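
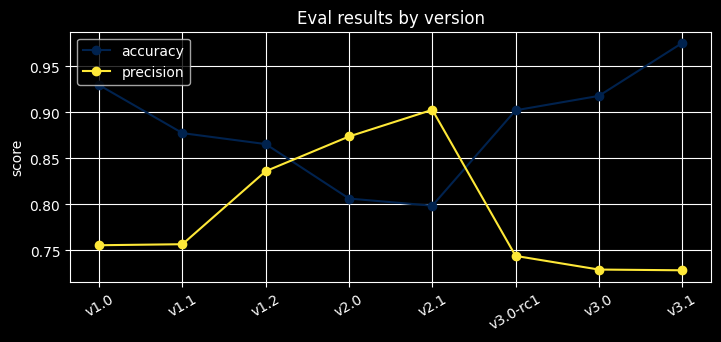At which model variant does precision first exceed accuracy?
v1.2: precision ≈ 0.85 vs accuracy ≈ 0.85 (not yet); v2.0: precision ≈ 0.85 vs accuracy ≈ 0.80 (first crossover).

v2.0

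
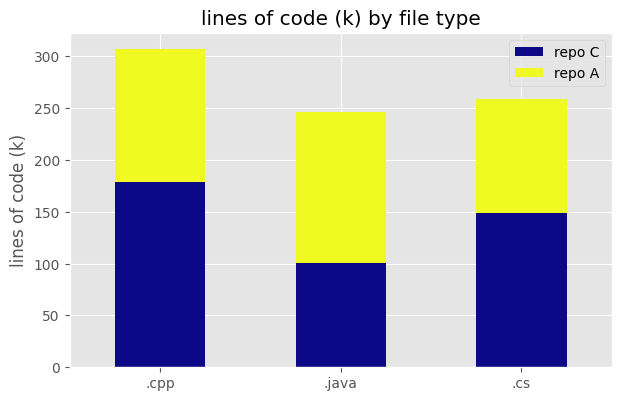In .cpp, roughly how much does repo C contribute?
≈ 200

repo C top ≈ 200, bottom ≈ 0; segment ≈ 200.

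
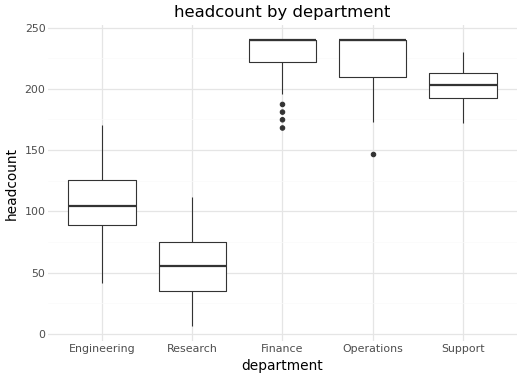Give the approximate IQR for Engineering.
≈ 40

Q3 ≈ 120, Q1 ≈ 80; IQR ≈ 40.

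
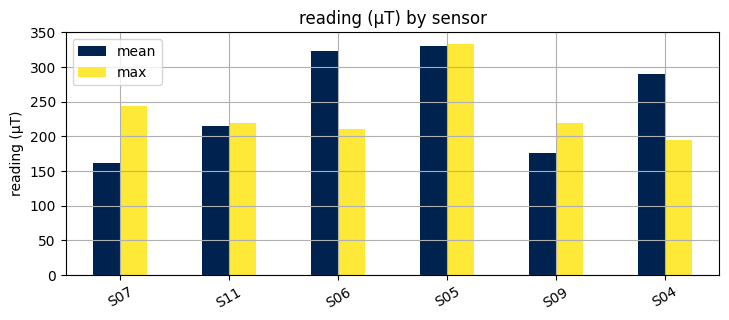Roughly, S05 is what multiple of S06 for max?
≈ 1.75×

S05 ≈ 350, S06 ≈ 200; 350/200 ≈ 1.75.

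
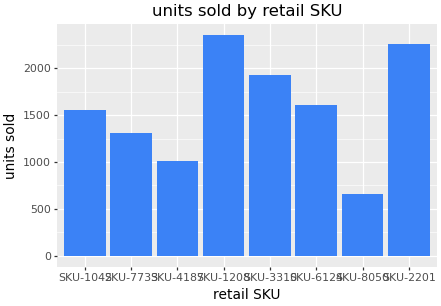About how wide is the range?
≈ 1800

Max SKU-1208 ≈ 2400, min SKU-8050 ≈ 600; range ≈ 1800.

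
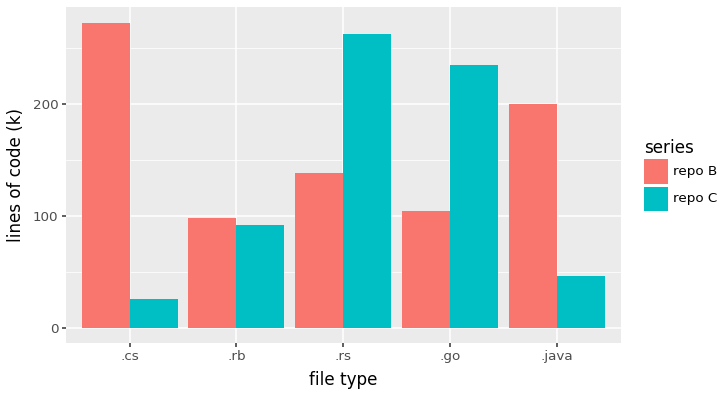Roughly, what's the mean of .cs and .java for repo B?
(275 + 200) / 2 ≈ 238.

≈ 238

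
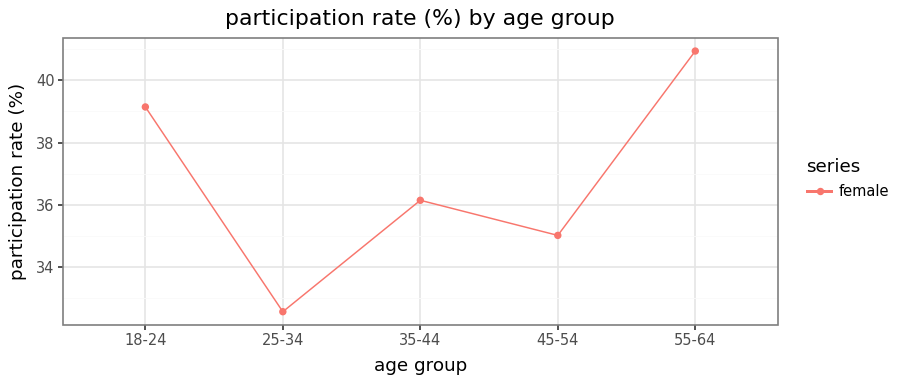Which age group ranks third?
35-44

Top 4: 55-64 ≈ 41, 18-24 ≈ 39, 35-44 ≈ 36, 45-54 ≈ 35.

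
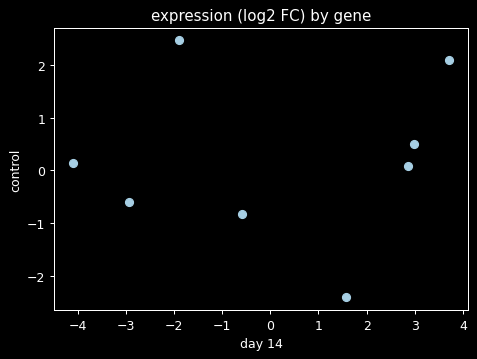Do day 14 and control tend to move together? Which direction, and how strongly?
Points are roughly uncorrelated; weak (|r| ≈ 0.1).

no clear correlation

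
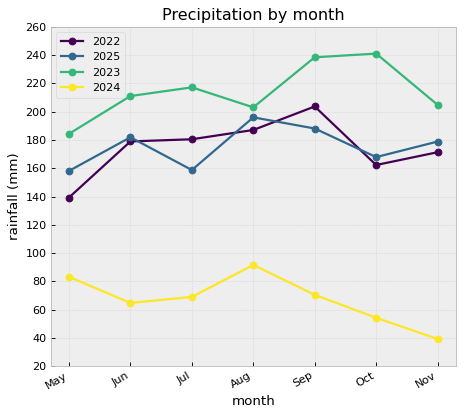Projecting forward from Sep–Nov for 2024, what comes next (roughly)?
Last three: 80, 60, 40 → slope ≈ -20/step → next ≈ 20.

≈ 20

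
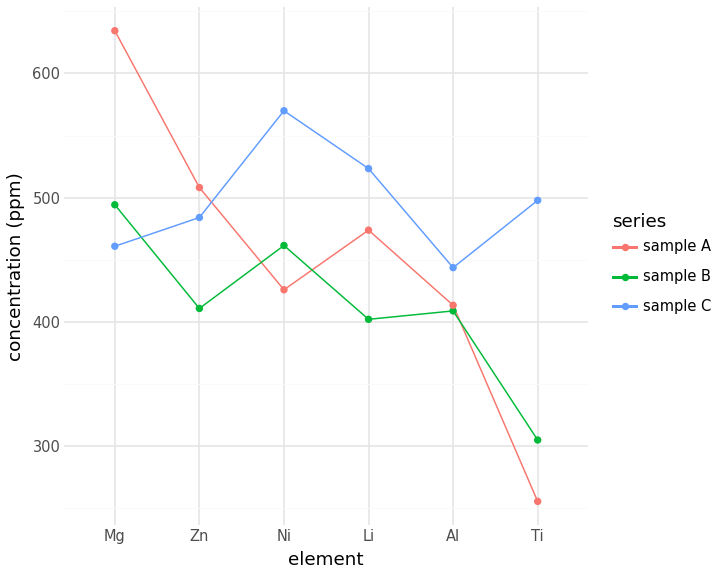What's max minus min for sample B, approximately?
≈ 200

Max Mg ≈ 500, min Ti ≈ 300; range ≈ 200.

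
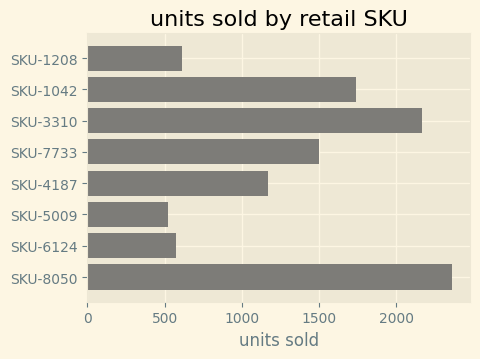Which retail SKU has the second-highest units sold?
SKU-3310

Top 3: SKU-8050 ≈ 2400, SKU-3310 ≈ 2200, SKU-1042 ≈ 1800.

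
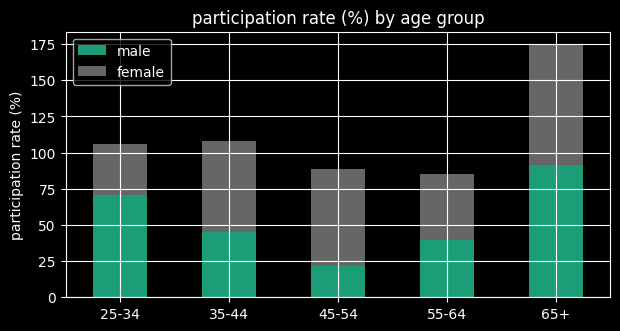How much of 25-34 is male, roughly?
male top ≈ 80, bottom ≈ 0; segment ≈ 80.

≈ 80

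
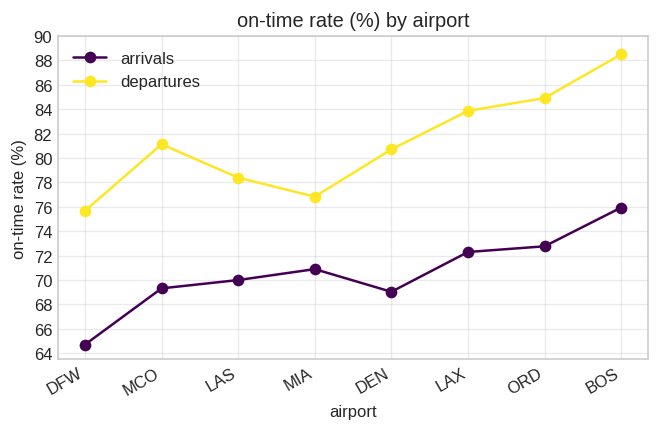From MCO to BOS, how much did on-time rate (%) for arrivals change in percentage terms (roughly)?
≈ +8.6%

MCO ≈ 70, BOS ≈ 76; (76 − 70) / 70 ≈ +8.6%.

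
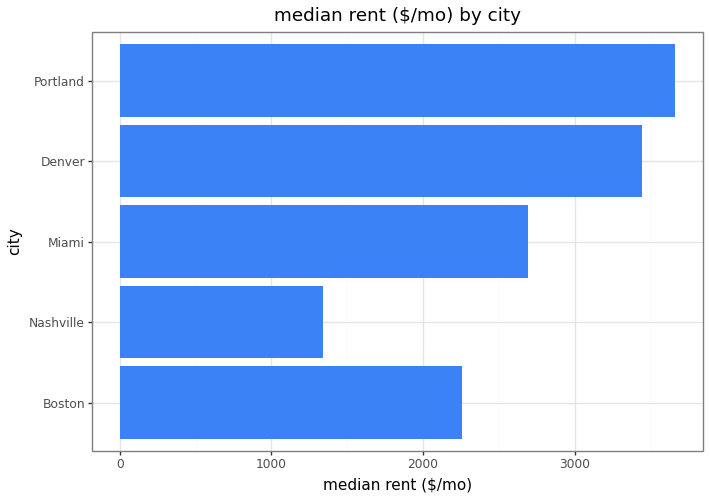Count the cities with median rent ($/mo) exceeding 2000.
Above 2000: Boston, Miami, Denver, Portland.

4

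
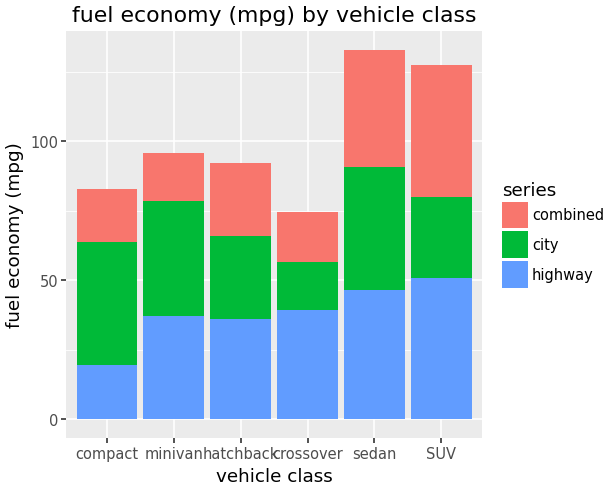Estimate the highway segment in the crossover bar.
≈ 40

highway top ≈ 40, bottom ≈ 0; segment ≈ 40.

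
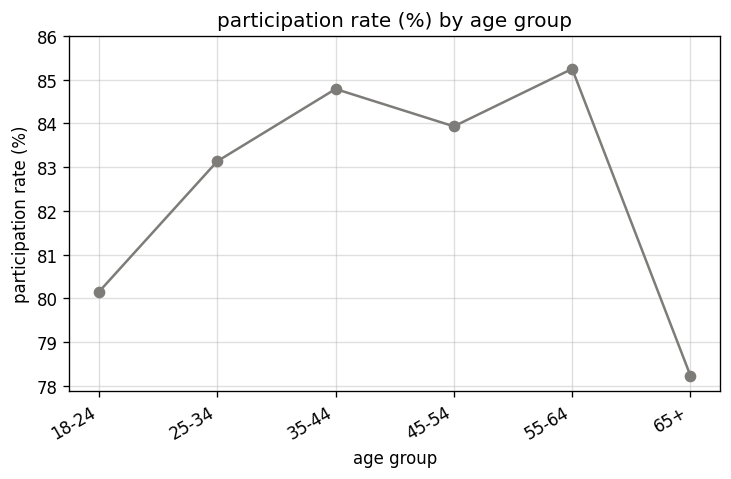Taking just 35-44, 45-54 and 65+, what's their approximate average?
≈ 82

(85 + 84 + 78) / 3 ≈ 82.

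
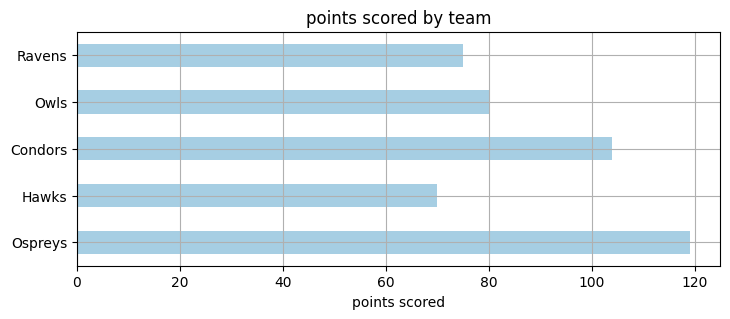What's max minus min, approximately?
Max Ospreys ≈ 120, min Hawks ≈ 70; range ≈ 50.

≈ 50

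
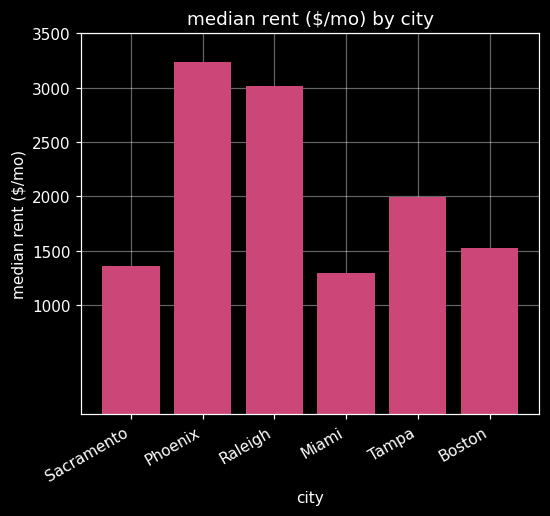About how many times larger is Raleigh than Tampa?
Raleigh ≈ 3000, Tampa ≈ 2000; 3000/2000 ≈ 1.5.

≈ 1.5×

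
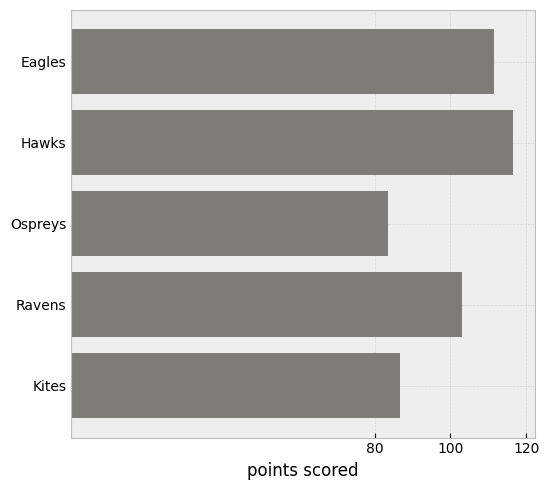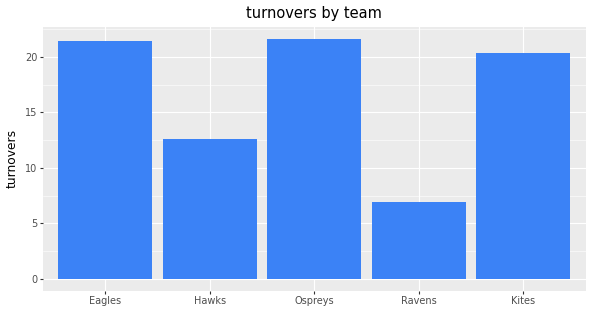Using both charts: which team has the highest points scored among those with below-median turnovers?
Chart 2 median turnovers ≈ 20; below-median teams: Hawks, Ravens. Among those, Hawks has the highest points scored (≈ 120).

Hawks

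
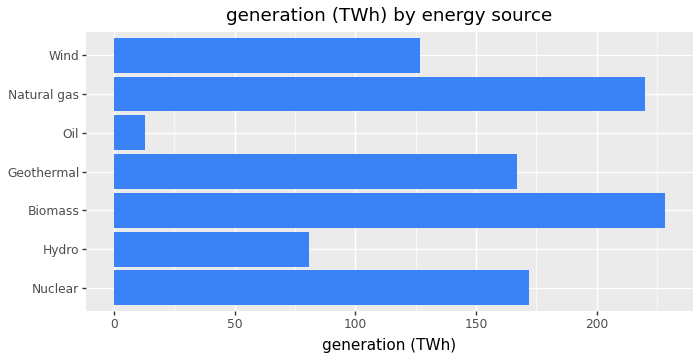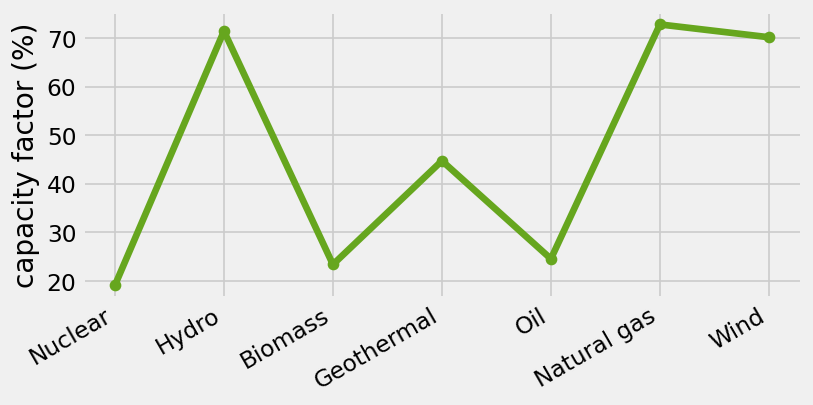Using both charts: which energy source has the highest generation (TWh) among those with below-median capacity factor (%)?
Chart 2 median capacity factor (%) ≈ 40; below-median energy sources: Nuclear, Biomass, Oil. Among those, Biomass has the highest generation (TWh) (≈ 225).

Biomass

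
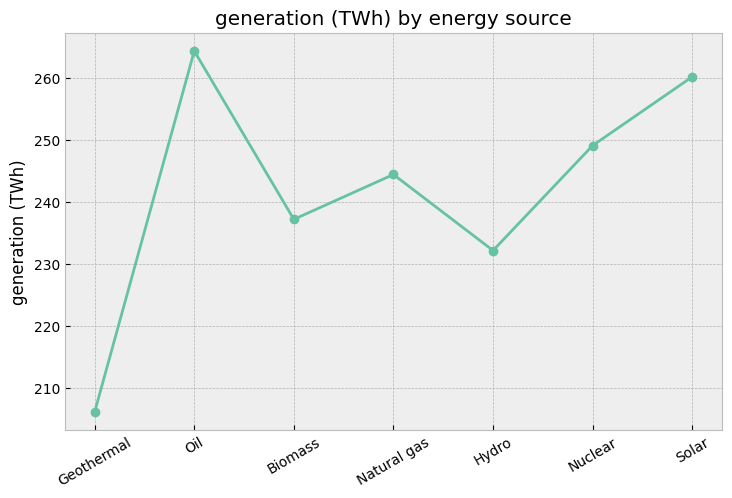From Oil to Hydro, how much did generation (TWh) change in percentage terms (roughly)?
≈ -13.2%

Oil ≈ 265, Hydro ≈ 230; (230 − 265) / 265 ≈ -13.2%.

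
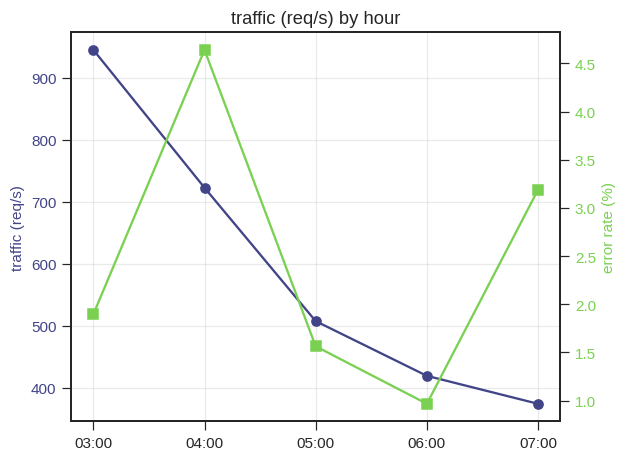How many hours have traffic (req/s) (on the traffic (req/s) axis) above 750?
1

Above 750: 03:00.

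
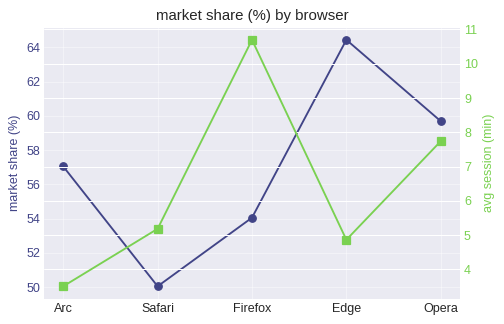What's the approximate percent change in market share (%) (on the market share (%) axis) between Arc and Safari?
≈ -13.8%

Arc ≈ 58, Safari ≈ 50; (50 − 58) / 58 ≈ -13.8%.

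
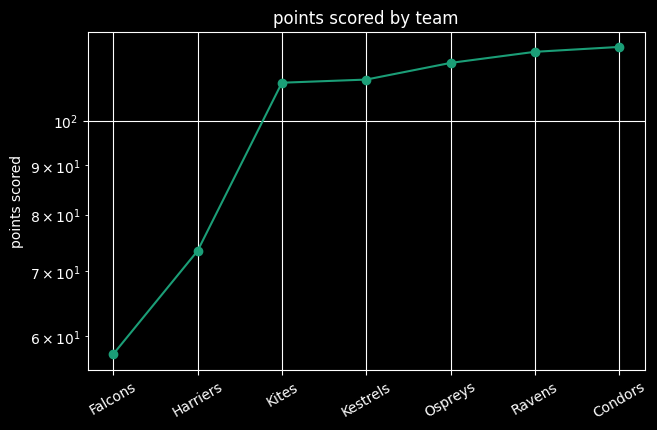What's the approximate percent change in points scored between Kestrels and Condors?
Kestrels ≈ 110, Condors ≈ 120; (120 − 110) / 110 ≈ +9.1%.

≈ +9.1%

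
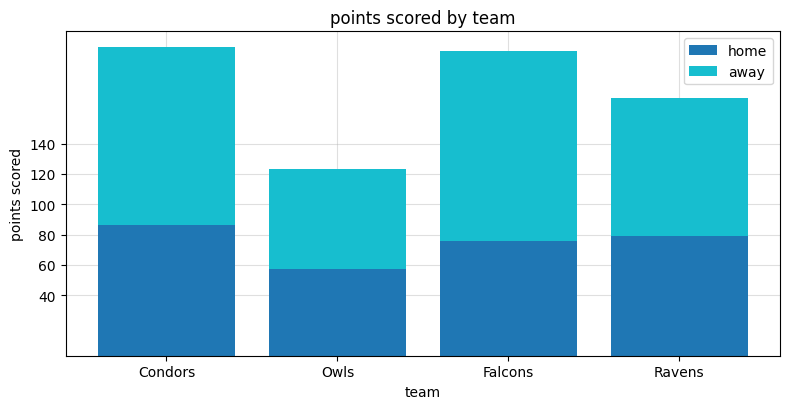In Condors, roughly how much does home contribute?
≈ 80

home top ≈ 80, bottom ≈ 0; segment ≈ 80.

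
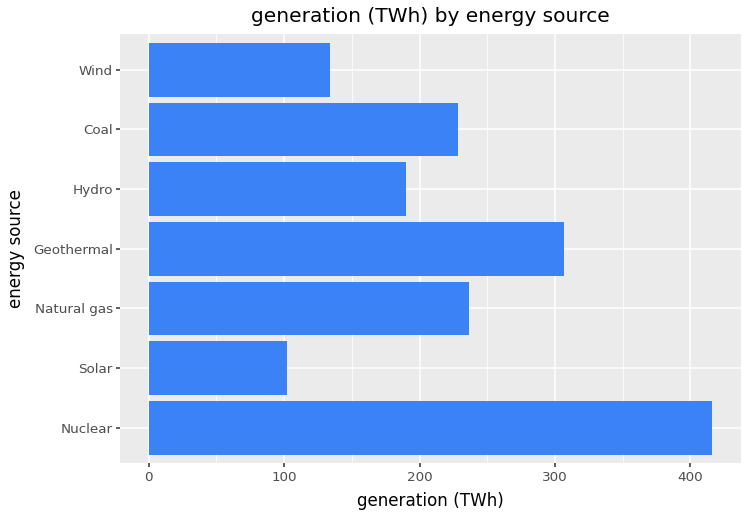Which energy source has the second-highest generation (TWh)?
Geothermal

Top 3: Nuclear ≈ 400, Geothermal ≈ 300, Natural gas ≈ 250.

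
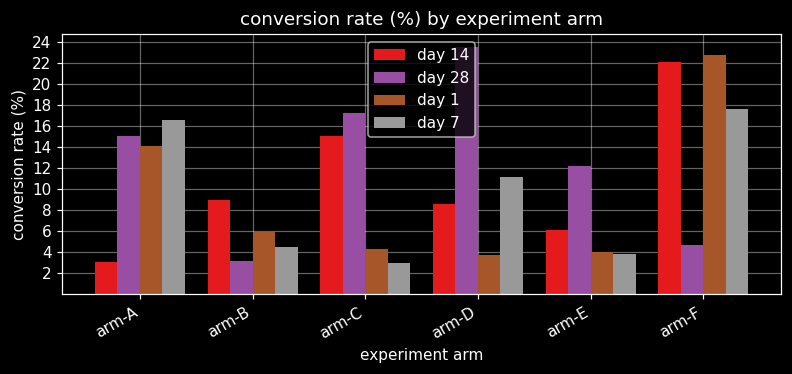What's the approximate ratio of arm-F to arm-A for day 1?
arm-F ≈ 22, arm-A ≈ 14; 22/14 ≈ 1.57.

≈ 1.57×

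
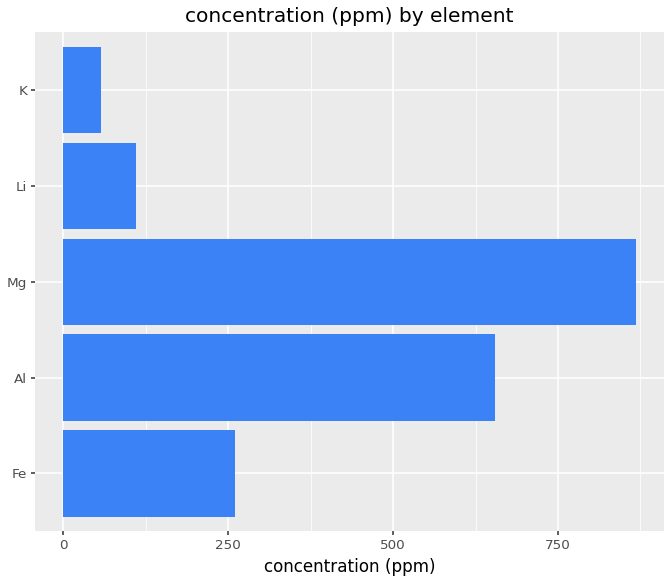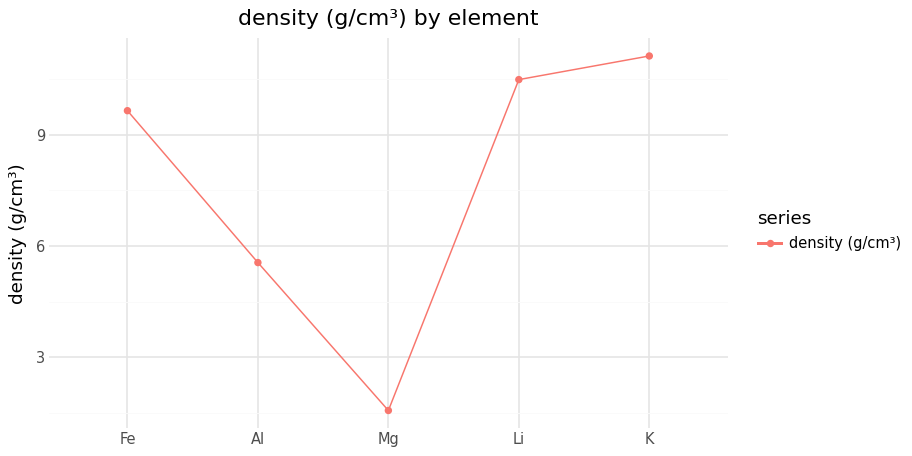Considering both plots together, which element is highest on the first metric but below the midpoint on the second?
Mg

Chart 2 median density (g/cm³) ≈ 10; below-median elements: Al, Mg. Among those, Mg has the highest concentration (ppm) (≈ 900).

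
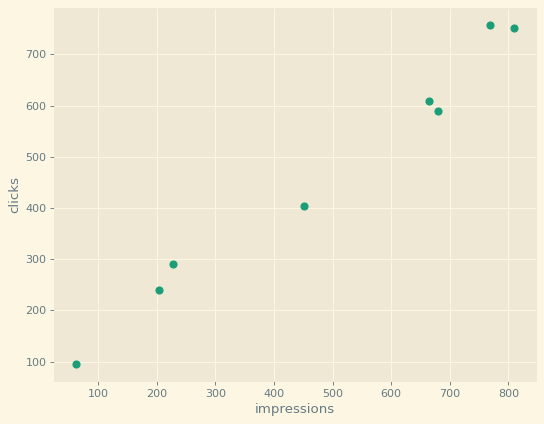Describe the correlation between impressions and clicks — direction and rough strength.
Points are positively correlated; strong (|r| ≈ 1.0).

positive, strong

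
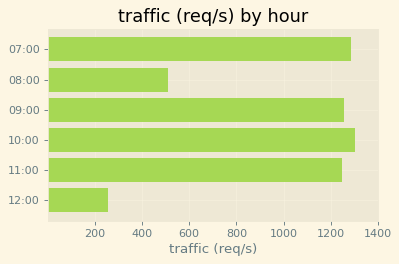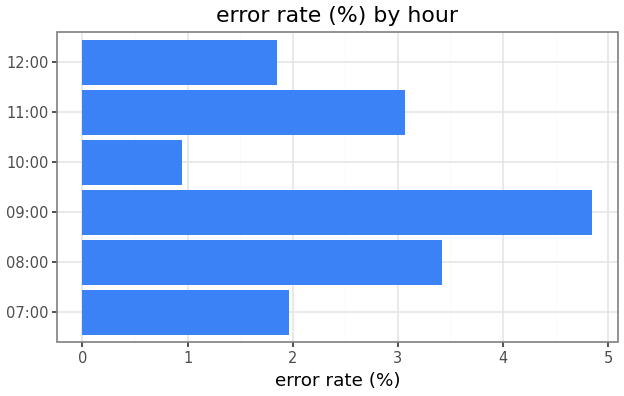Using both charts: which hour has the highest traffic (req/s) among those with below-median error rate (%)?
Chart 2 median error rate (%) ≈ 2.5; below-median hours: 07:00, 10:00, 12:00. Among those, 10:00 has the highest traffic (req/s) (≈ 1400).

10:00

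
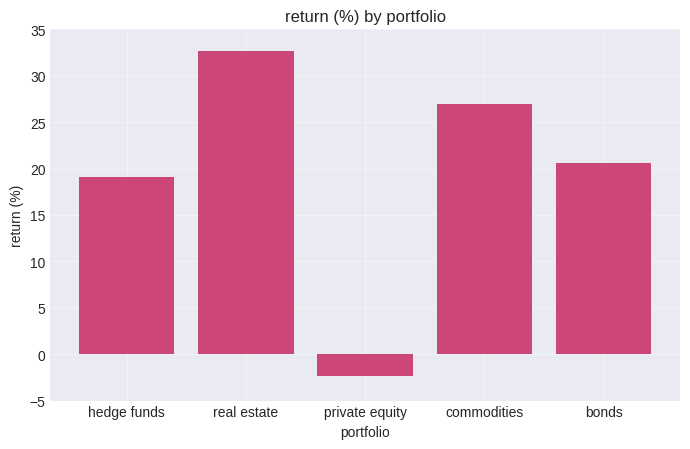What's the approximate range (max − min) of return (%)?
Max real estate ≈ 35, min private equity ≈ 0; range ≈ 35.

≈ 35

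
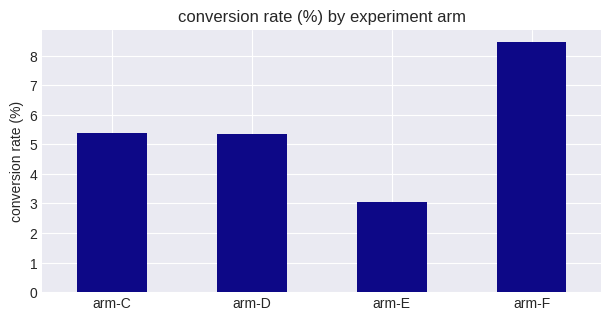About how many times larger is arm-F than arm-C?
arm-F ≈ 8, arm-C ≈ 5; 8/5 ≈ 1.6.

≈ 1.6×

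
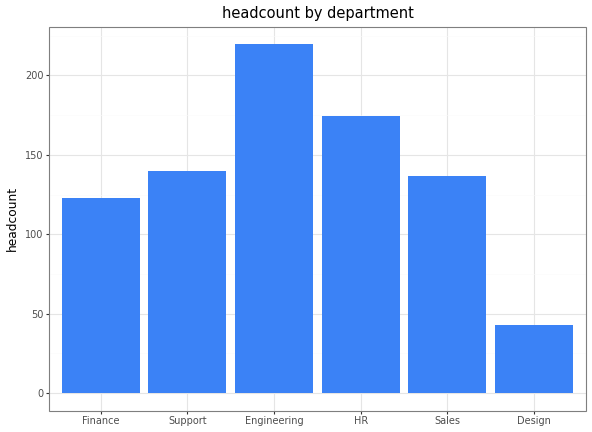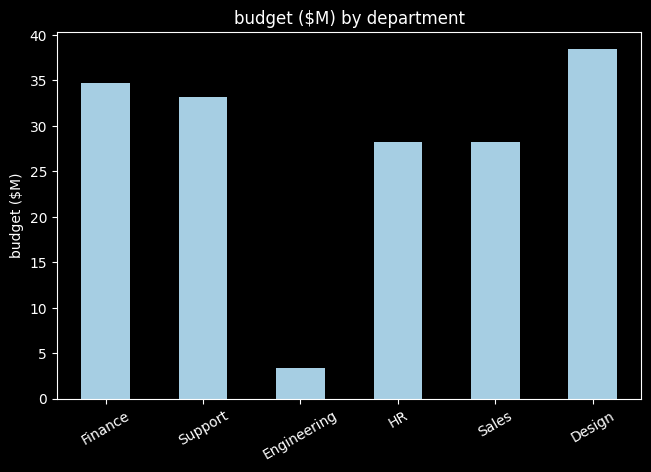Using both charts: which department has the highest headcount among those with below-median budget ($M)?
Engineering

Chart 2 median budget ($M) ≈ 30; below-median departments: Engineering, HR, Sales. Among those, Engineering has the highest headcount (≈ 225).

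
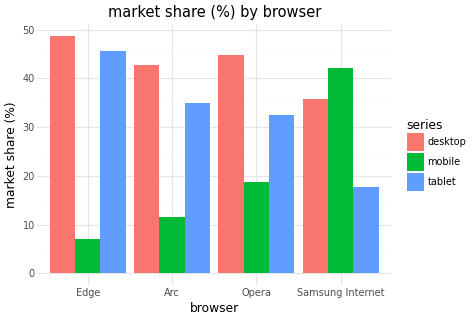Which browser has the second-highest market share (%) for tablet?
Arc

Top 3 for tablet: Edge ≈ 45, Arc ≈ 35, Opera ≈ 30.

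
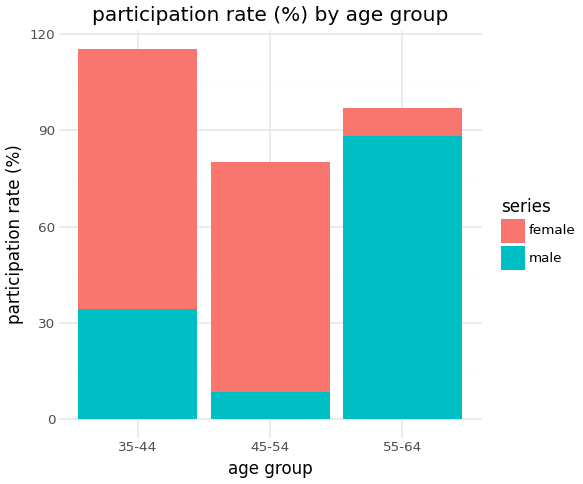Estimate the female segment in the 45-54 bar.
≈ 70

female top ≈ 80, bottom ≈ 10; segment ≈ 70.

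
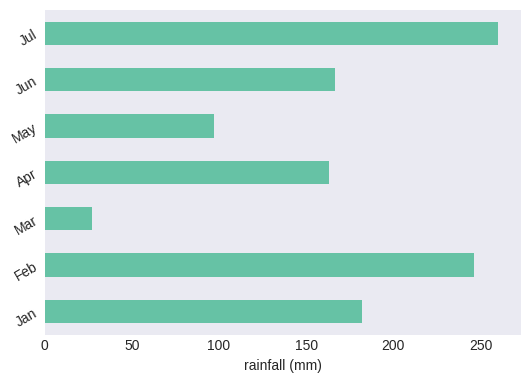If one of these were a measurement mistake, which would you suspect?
Mar ≈ 25; the rest sit between ≈ 100 and ≈ 250.

Mar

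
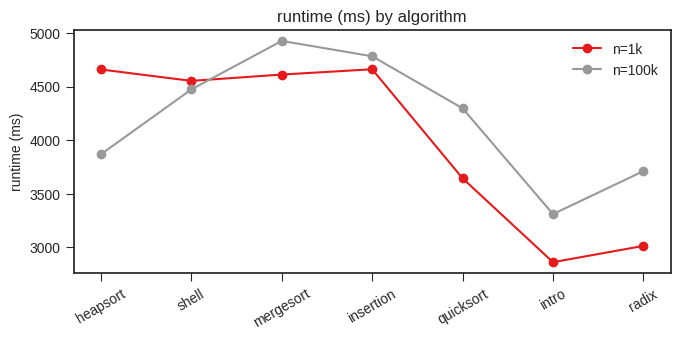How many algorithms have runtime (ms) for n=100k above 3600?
Above 3600: heapsort, shell, mergesort, insertion, quicksort, radix.

6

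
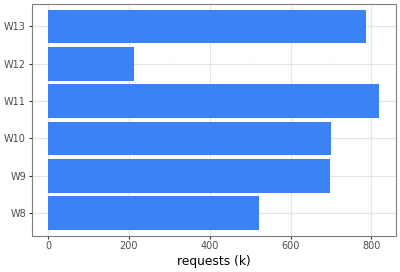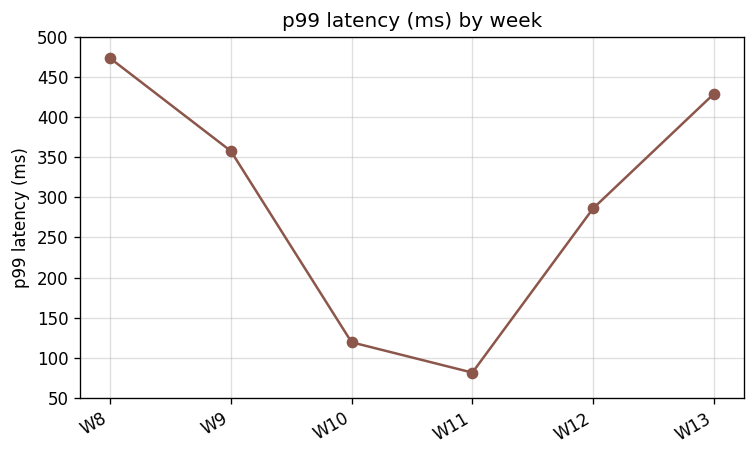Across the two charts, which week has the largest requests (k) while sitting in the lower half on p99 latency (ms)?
Chart 2 median p99 latency (ms) ≈ 300; below-median weeks: W10, W11, W12. Among those, W11 has the highest requests (k) (≈ 800).

W11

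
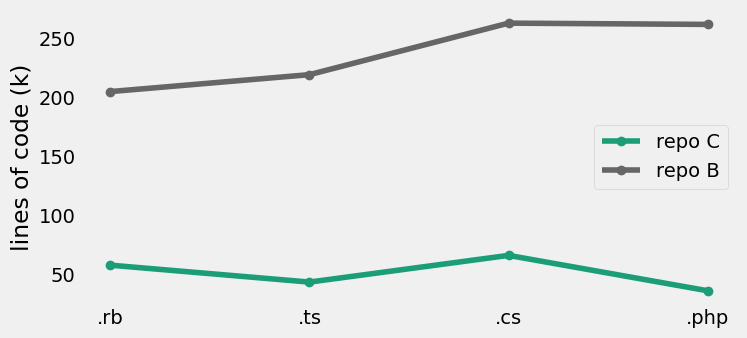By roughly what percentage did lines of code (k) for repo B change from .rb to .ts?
≈ +10%

.rb ≈ 200, .ts ≈ 220; (220 − 200) / 200 ≈ +10%.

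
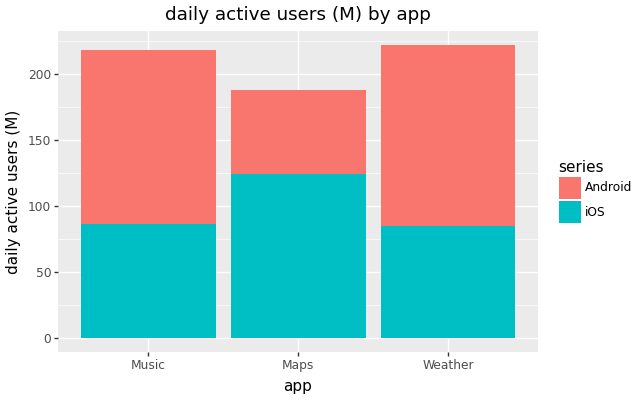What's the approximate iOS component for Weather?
≈ 80

iOS top ≈ 80, bottom ≈ 0; segment ≈ 80.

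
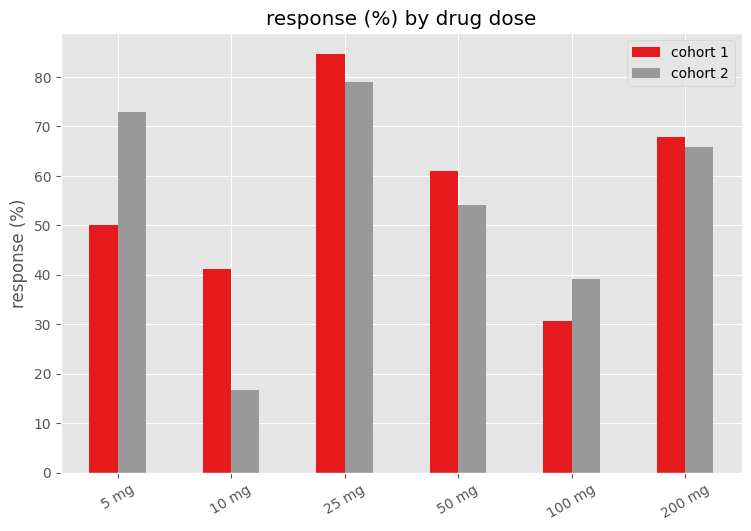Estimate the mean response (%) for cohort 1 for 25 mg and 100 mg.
≈ 55

(80 + 30) / 2 ≈ 55.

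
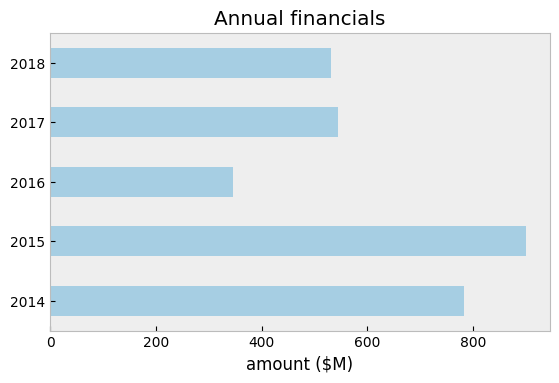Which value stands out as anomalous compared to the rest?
2015 ≈ 900; the rest sit between ≈ 300 and ≈ 800.

2015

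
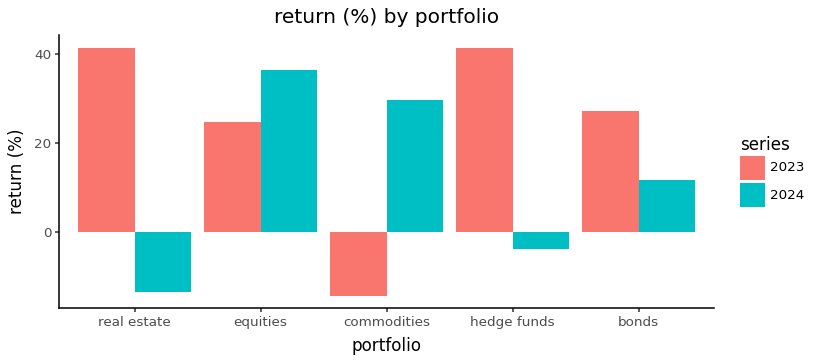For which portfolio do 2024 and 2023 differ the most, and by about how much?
real estate: 2024 ≈ -15, 2023 ≈ 40 → gap ≈ 55. Next-largest (hedge funds) is only ≈ 45.

real estate, ≈ 55 %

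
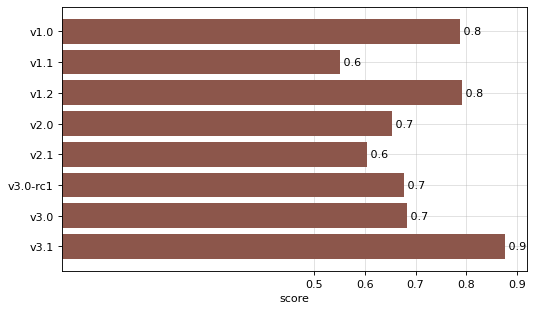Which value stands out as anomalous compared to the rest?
v3.1 ≈ 0.9; the rest sit between ≈ 0.6 and ≈ 0.8.

v3.1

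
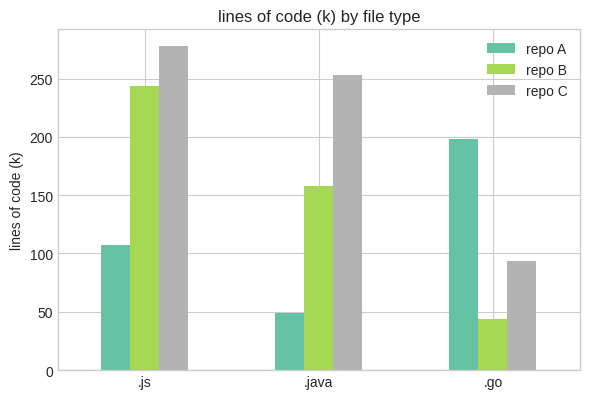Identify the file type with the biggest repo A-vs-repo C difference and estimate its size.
.java: repo A ≈ 50, repo C ≈ 250 → gap ≈ 200. Next-largest (.js) is only ≈ 175.

.java, ≈ 200 k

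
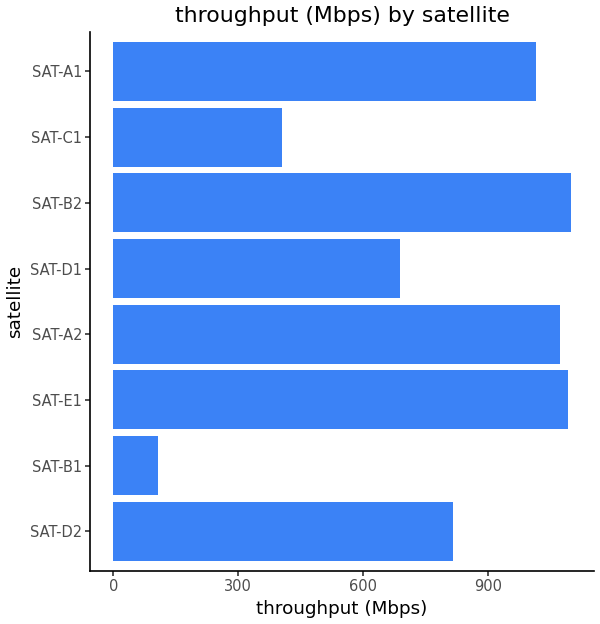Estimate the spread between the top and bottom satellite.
≈ 1000

Max SAT-B2 ≈ 1100, min SAT-B1 ≈ 100; range ≈ 1000.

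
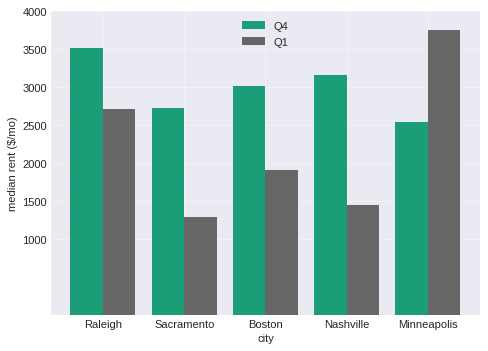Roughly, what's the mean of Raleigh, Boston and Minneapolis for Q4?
≈ 3000

(3500 + 3000 + 2500) / 3 ≈ 3000.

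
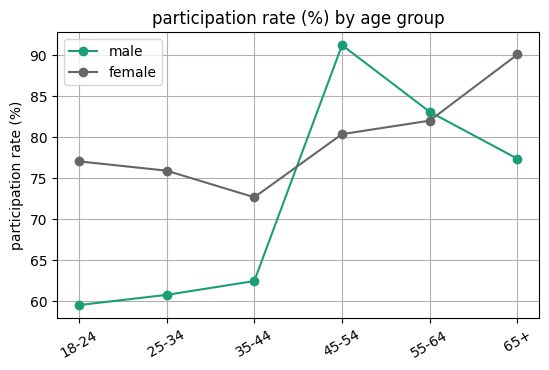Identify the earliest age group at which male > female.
45-54

35-44: male ≈ 60 vs female ≈ 75 (not yet); 45-54: male ≈ 90 vs female ≈ 80 (first crossover).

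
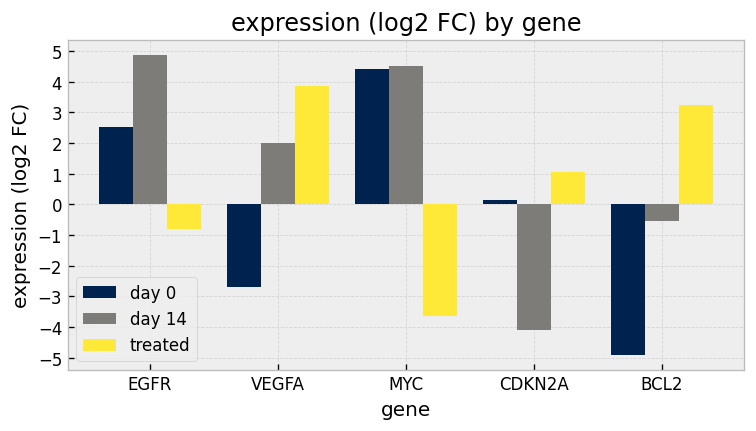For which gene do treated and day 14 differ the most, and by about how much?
MYC, ≈ 9 log2 FC

MYC: treated ≈ -4, day 14 ≈ 5 → gap ≈ 9. Next-largest (EGFR) is only ≈ 6.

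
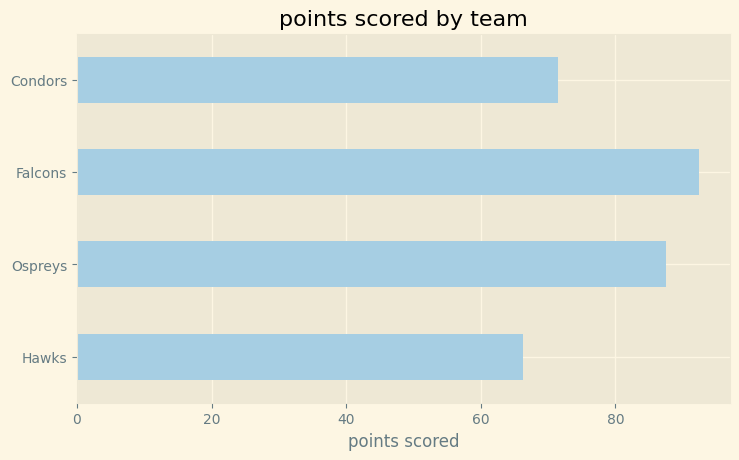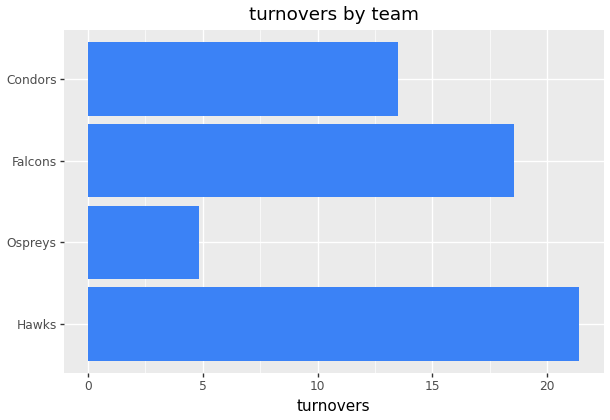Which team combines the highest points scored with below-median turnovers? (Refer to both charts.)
Chart 2 median turnovers ≈ 16; below-median teams: Ospreys, Condors. Among those, Ospreys has the highest points scored (≈ 90).

Ospreys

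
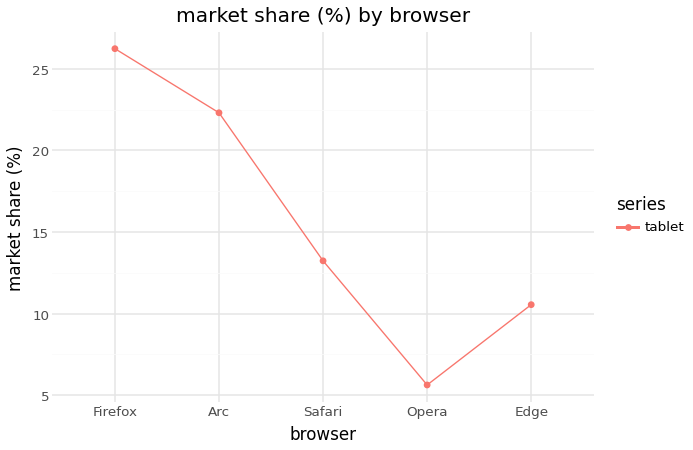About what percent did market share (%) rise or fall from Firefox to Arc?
Firefox ≈ 26, Arc ≈ 22; (22 − 26) / 26 ≈ -15.4%.

≈ -15.4%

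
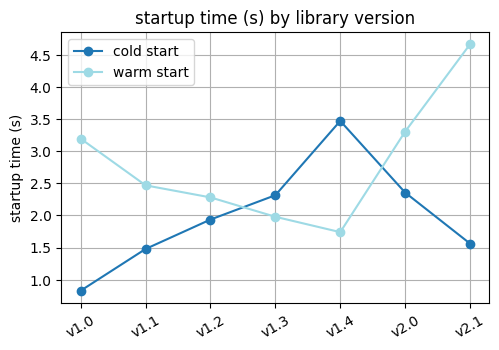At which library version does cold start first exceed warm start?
v1.3

v1.2: cold start ≈ 2.0 vs warm start ≈ 2.5 (not yet); v1.3: cold start ≈ 2.5 vs warm start ≈ 2.0 (first crossover).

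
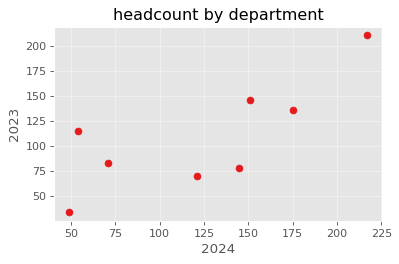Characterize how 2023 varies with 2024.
Points are positively correlated; strong (|r| ≈ 0.8).

positive, strong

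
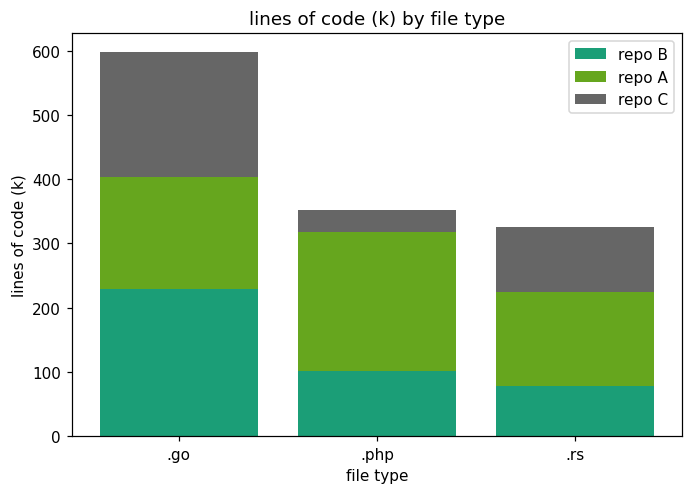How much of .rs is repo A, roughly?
repo A top ≈ 250, bottom ≈ 100; segment ≈ 150.

≈ 150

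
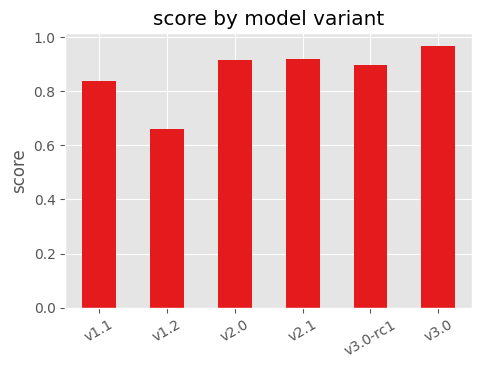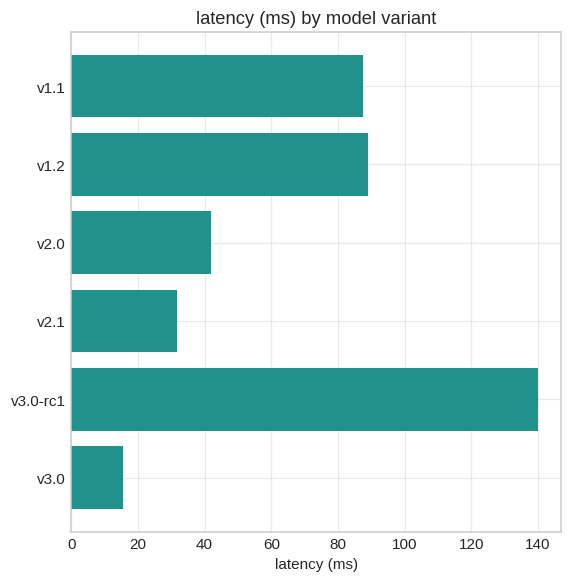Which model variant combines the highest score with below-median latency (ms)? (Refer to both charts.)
Chart 2 median latency (ms) ≈ 60; below-median model variants: v2.0, v2.1, v3.0. Among those, v3.0 has the highest score (≈ 1).

v3.0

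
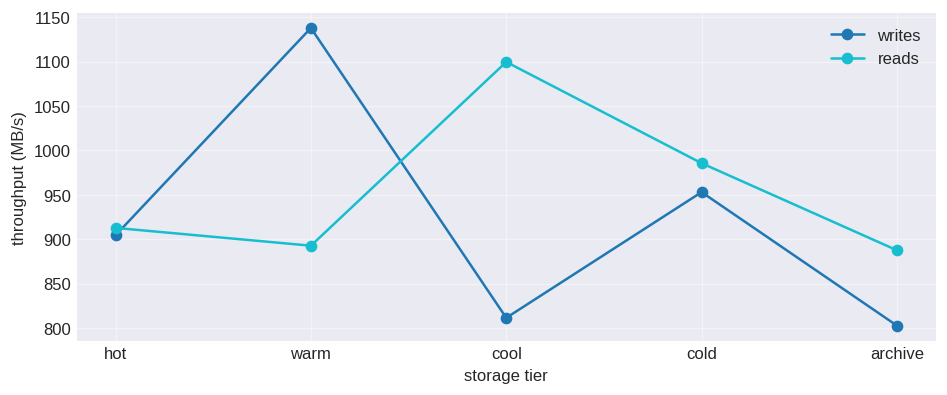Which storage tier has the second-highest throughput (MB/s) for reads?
cold

Top 3 for reads: cool ≈ 1100, cold ≈ 1000, hot ≈ 900.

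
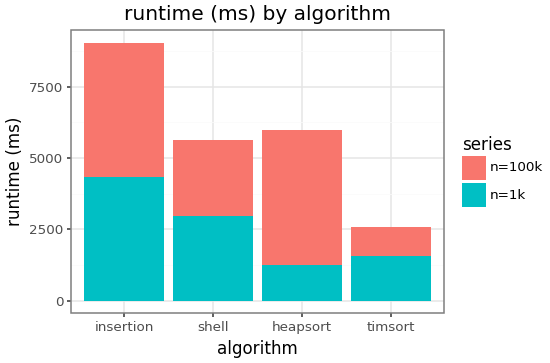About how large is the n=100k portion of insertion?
≈ 5000

n=100k top ≈ 9000, bottom ≈ 4000; segment ≈ 5000.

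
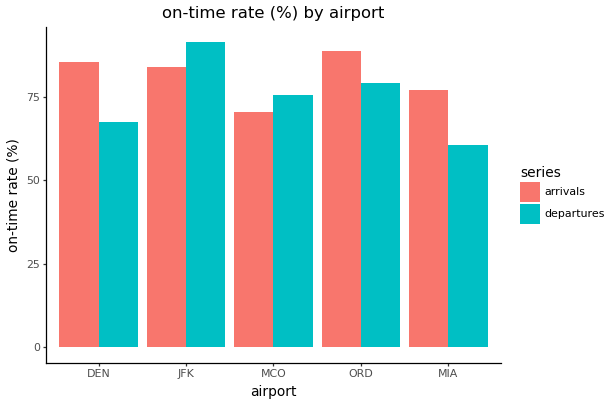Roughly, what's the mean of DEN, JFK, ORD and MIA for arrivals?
(90 + 80 + 90 + 80) / 4 ≈ 85.

≈ 85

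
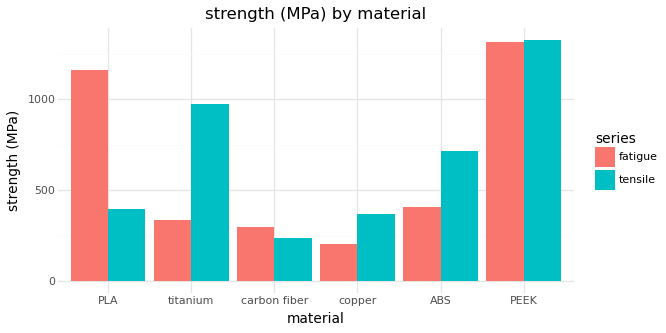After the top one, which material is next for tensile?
titanium

Top 3 for tensile: PEEK ≈ 1400, titanium ≈ 1000, ABS ≈ 800.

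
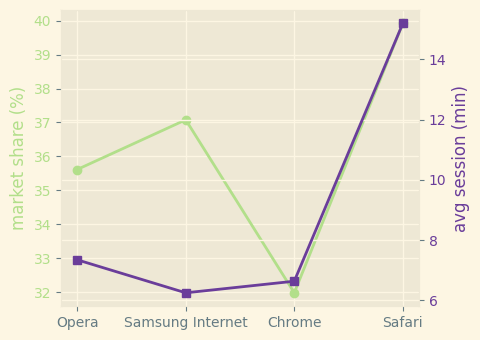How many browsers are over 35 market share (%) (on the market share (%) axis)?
Above 35: Opera, Samsung Internet, Safari.

3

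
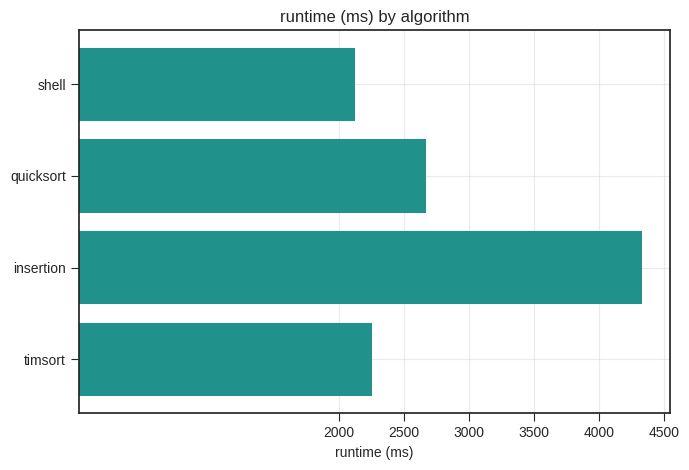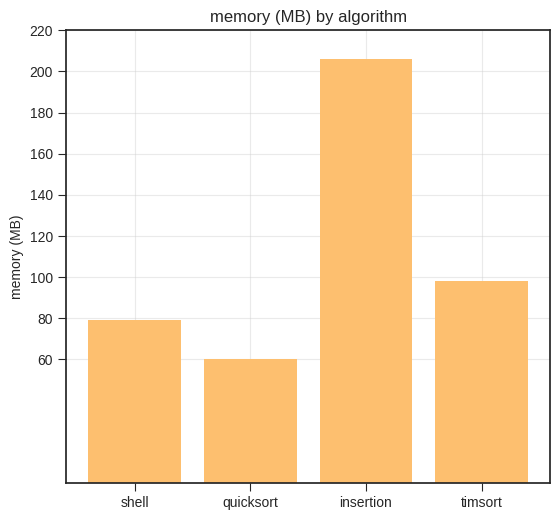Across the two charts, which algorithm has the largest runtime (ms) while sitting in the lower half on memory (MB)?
quicksort

Chart 2 median memory (MB) ≈ 80; below-median algorithms: shell, quicksort. Among those, quicksort has the highest runtime (ms) (≈ 2500).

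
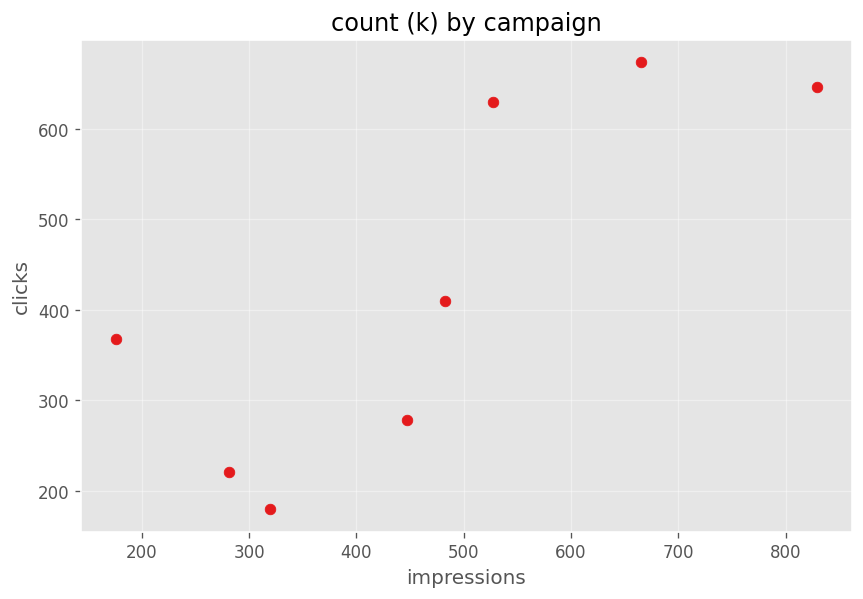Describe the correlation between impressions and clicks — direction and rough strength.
positive, strong

Points are positively correlated; strong (|r| ≈ 0.8).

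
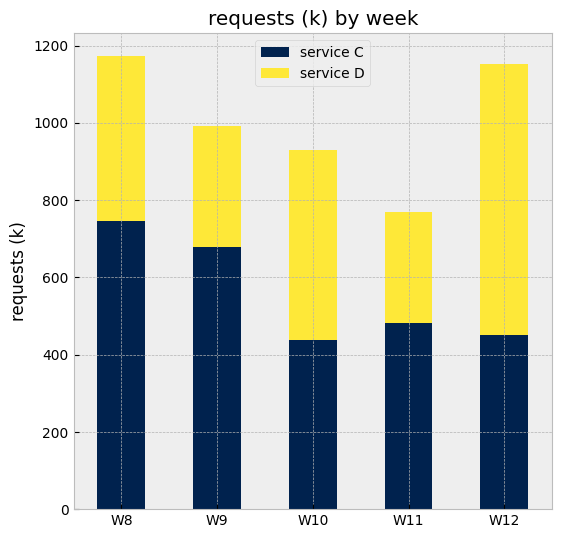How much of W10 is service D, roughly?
service D top ≈ 900, bottom ≈ 400; segment ≈ 500.

≈ 500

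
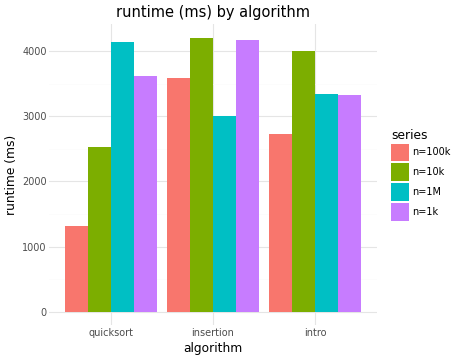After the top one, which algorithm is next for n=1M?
intro

Top 3 for n=1M: quicksort ≈ 4000, intro ≈ 3500, insertion ≈ 3000.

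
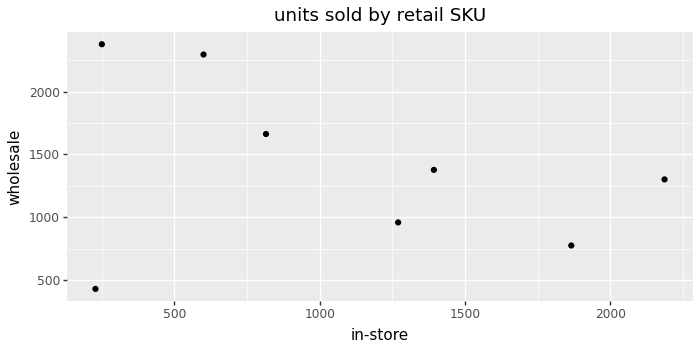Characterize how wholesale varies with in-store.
Points are negatively correlated; weak (|r| ≈ 0.3).

negative, weak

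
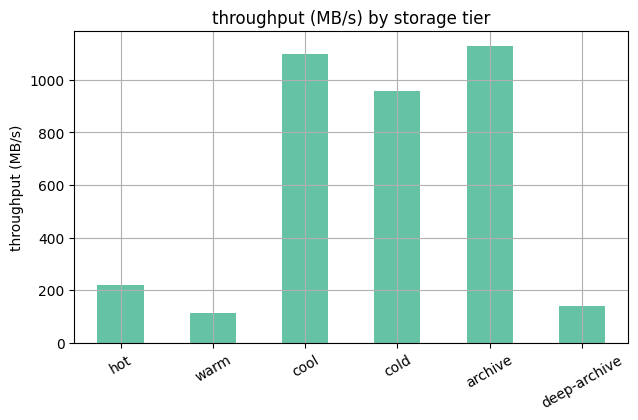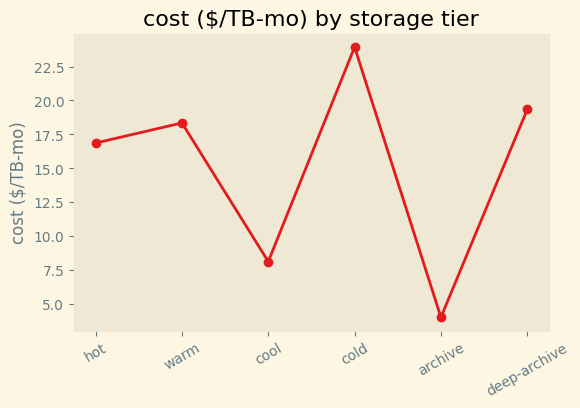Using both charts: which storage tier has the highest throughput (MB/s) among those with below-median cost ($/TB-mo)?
archive

Chart 2 median cost ($/TB-mo) ≈ 20; below-median storage tiers: hot, cool, archive. Among those, archive has the highest throughput (MB/s) (≈ 1200).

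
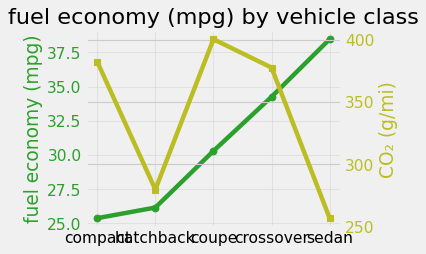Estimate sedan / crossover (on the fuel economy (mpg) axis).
≈ 1.12×

sedan ≈ 38, crossover ≈ 34; 38/34 ≈ 1.12.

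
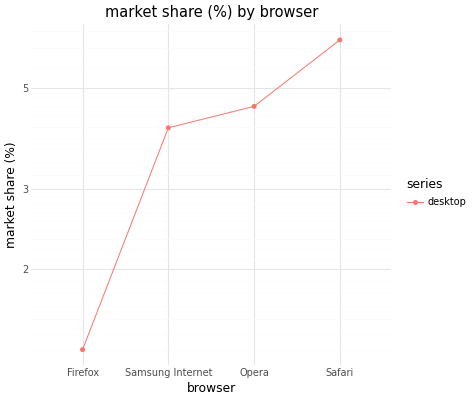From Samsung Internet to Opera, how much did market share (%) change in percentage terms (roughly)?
Samsung Internet ≈ 4.0, Opera ≈ 4.5; (4.5 − 4.0) / 4.0 ≈ +12.5%.

≈ +12.5%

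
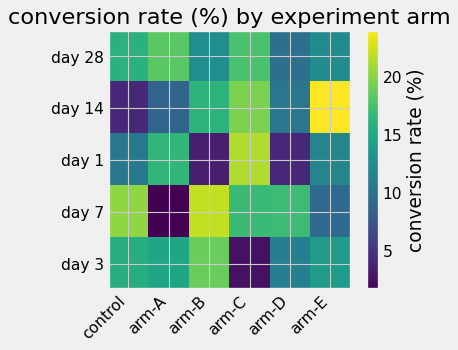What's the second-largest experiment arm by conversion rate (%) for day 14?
arm-C

Top 3 for day 14: arm-E ≈ 24, arm-C ≈ 20, arm-B ≈ 16.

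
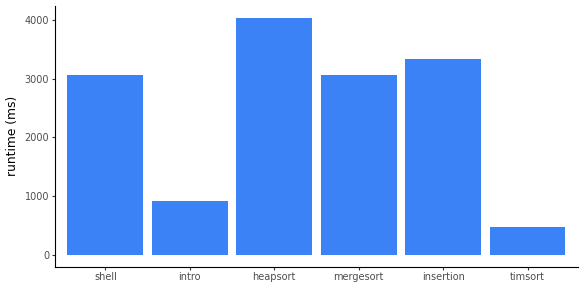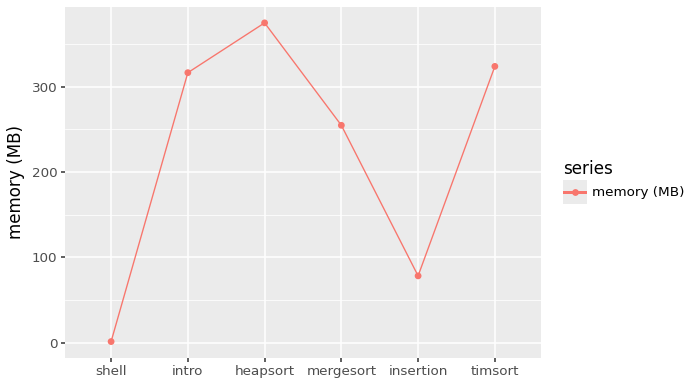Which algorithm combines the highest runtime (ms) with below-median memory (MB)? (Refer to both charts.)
Chart 2 median memory (MB) ≈ 300; below-median algorithms: shell, mergesort, insertion. Among those, insertion has the highest runtime (ms) (≈ 3500).

insertion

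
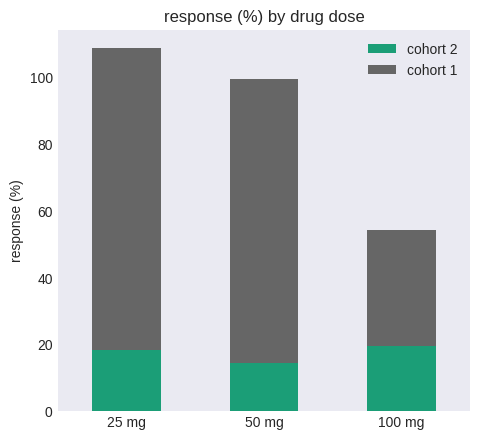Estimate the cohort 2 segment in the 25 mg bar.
cohort 2 top ≈ 20, bottom ≈ 0; segment ≈ 20.

≈ 20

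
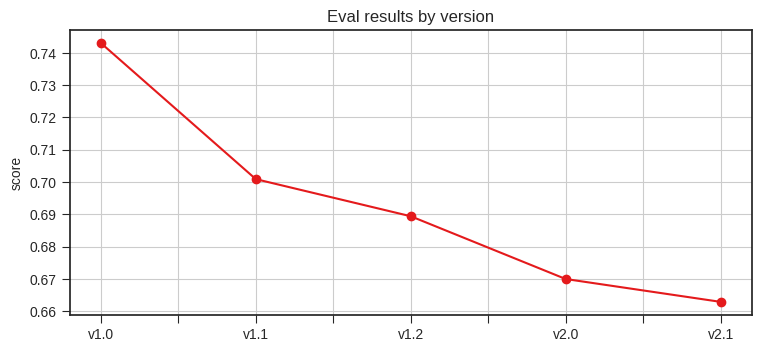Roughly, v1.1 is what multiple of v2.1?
≈ 1.06×

v1.1 ≈ 0.70, v2.1 ≈ 0.66; 0.70/0.66 ≈ 1.06.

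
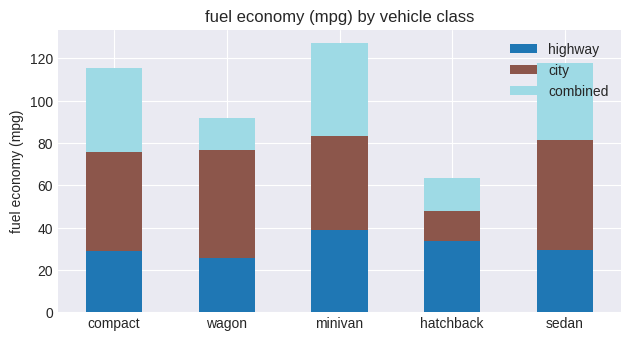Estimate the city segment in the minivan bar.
≈ 40

city top ≈ 80, bottom ≈ 40; segment ≈ 40.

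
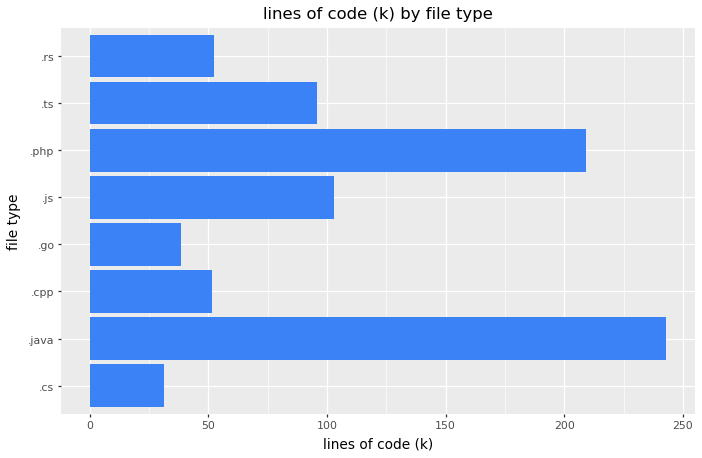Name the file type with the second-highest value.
Top 3: .java ≈ 250, .php ≈ 200, .js ≈ 100.

.php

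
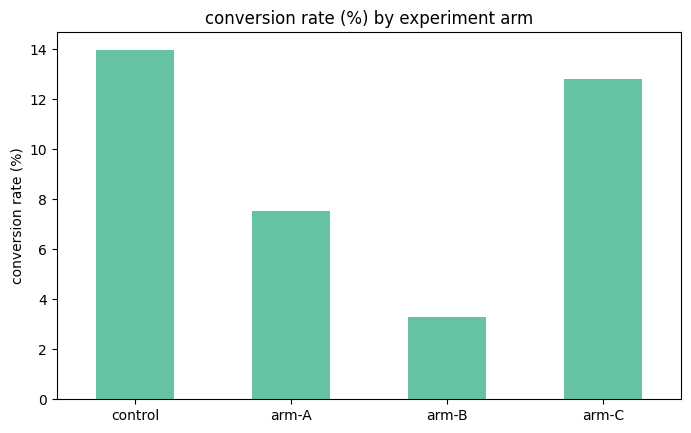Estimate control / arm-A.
control ≈ 14, arm-A ≈ 8; 14/8 ≈ 1.75.

≈ 1.75×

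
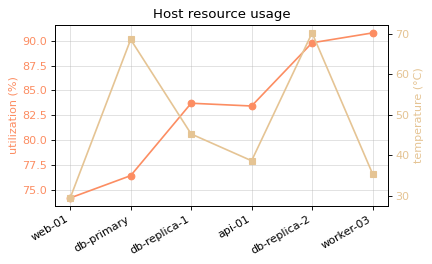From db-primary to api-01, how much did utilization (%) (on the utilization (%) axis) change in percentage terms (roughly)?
db-primary ≈ 76, api-01 ≈ 84; (84 − 76) / 76 ≈ +10.5%.

≈ +10.5%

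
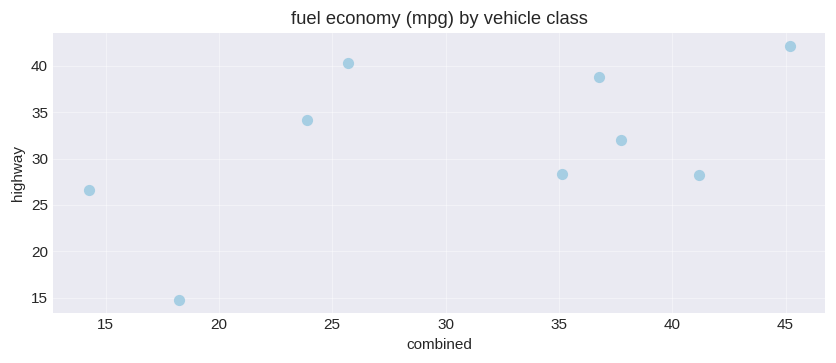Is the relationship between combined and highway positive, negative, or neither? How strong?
positive, moderate

Points are positively correlated; moderate (|r| ≈ 0.5).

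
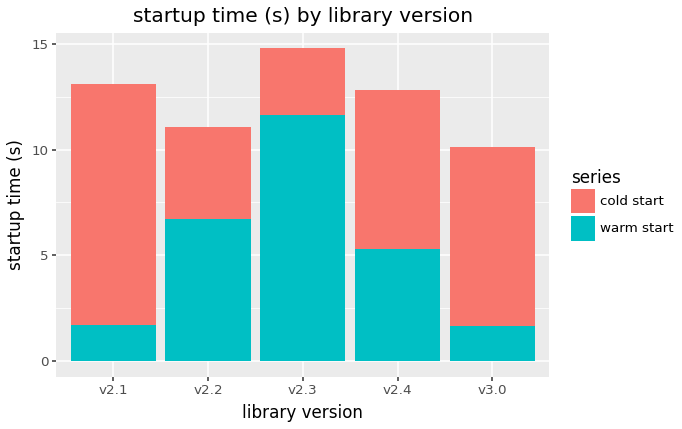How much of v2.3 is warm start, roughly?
warm start top ≈ 12, bottom ≈ 0; segment ≈ 12.

≈ 12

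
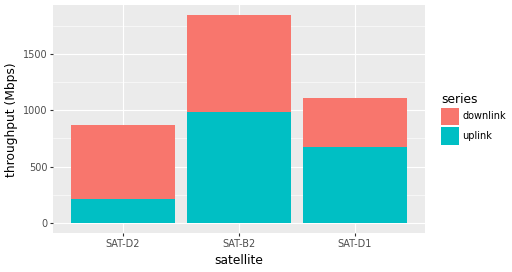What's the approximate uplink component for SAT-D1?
uplink top ≈ 600, bottom ≈ 0; segment ≈ 600.

≈ 600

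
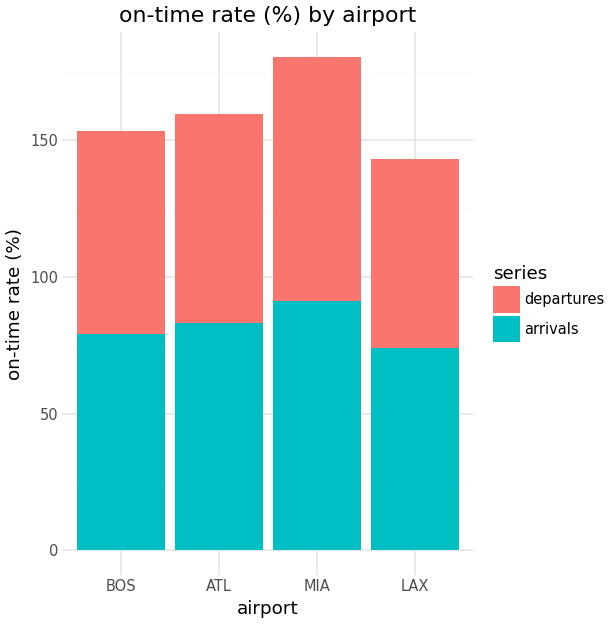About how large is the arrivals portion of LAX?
arrivals top ≈ 80, bottom ≈ 0; segment ≈ 80.

≈ 80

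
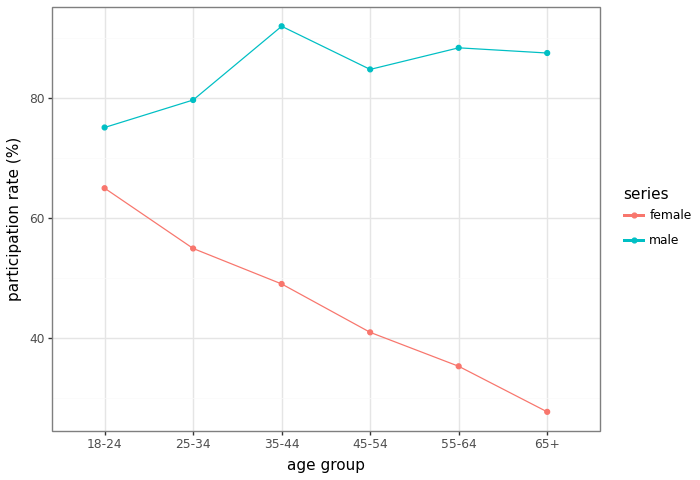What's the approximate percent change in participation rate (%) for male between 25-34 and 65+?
25-34 ≈ 80, 65+ ≈ 90; (90 − 80) / 80 ≈ +12.5%.

≈ +12.5%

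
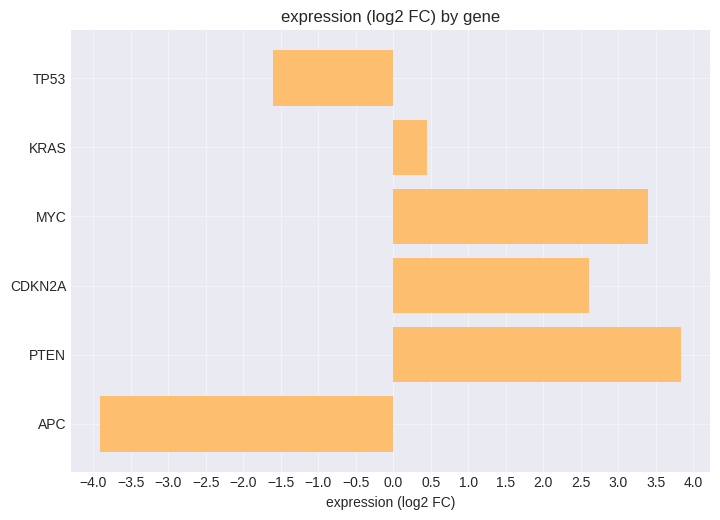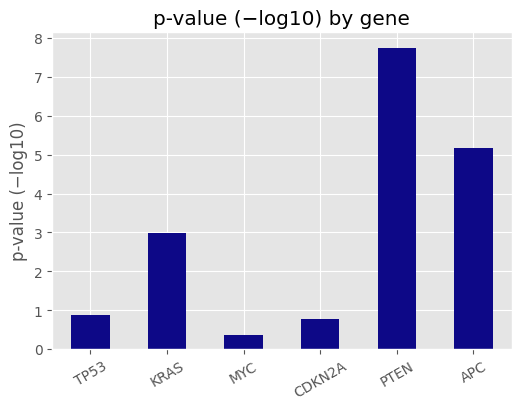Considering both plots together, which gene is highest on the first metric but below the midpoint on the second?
Chart 2 median p-value (−log10) ≈ 2; below-median genes: TP53, MYC, CDKN2A. Among those, MYC has the highest expression (log2 FC) (≈ 3.5).

MYC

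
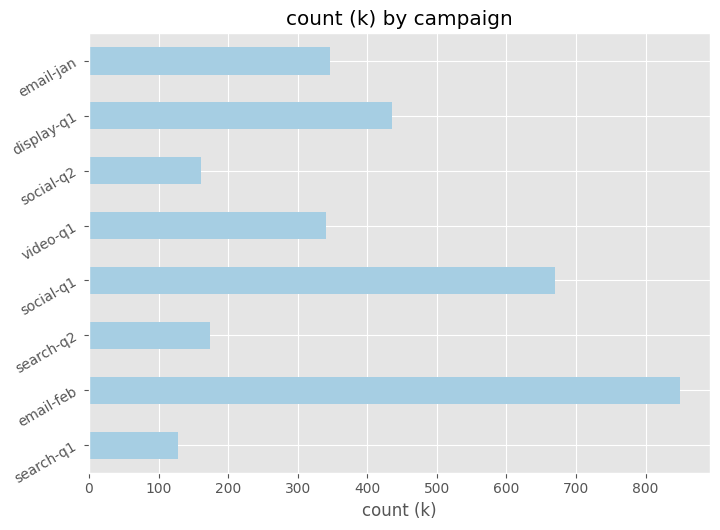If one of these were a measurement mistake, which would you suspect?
email-feb

email-feb ≈ 800; the rest sit between ≈ 100 and ≈ 700.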